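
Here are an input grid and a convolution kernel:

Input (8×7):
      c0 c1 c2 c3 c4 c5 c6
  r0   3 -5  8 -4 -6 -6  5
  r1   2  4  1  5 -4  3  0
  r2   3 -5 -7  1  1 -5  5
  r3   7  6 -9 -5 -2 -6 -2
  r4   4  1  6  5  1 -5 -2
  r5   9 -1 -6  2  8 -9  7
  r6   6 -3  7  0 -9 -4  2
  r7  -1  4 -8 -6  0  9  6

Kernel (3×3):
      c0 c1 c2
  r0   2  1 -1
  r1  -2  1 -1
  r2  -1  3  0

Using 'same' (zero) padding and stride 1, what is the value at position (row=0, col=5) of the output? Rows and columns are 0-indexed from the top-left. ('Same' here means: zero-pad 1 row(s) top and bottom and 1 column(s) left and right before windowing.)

14

The receptive field on the zero-padded input at this output position is [0 0 0 / -6 -6 5 / -4 3 0]. Elementwise product with the kernel and sum: 0·2 + 0·1 + 0·-1 + -6·-2 + -6·1 + 5·-1 + -4·-1 + 3·3.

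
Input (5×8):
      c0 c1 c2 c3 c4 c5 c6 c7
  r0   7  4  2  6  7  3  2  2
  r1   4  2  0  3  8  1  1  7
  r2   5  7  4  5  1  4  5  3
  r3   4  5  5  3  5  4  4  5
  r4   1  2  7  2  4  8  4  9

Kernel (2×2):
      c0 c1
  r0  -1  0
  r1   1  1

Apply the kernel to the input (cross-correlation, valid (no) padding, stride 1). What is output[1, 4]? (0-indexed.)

-3

The receptive field on the input at this output position is [8 1 / 1 4]. Elementwise product with the kernel and sum: 8·-1 + 1·1 + 4·1.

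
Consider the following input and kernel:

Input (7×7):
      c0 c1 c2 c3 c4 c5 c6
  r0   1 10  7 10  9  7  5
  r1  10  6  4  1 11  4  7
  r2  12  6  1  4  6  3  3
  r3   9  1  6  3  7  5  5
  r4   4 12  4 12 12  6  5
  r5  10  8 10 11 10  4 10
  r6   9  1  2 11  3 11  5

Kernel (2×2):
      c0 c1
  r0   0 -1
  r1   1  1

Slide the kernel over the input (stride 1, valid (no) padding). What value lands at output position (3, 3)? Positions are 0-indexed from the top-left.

The receptive field on the input at this output position is [3 7 / 12 12]. Elementwise product with the kernel and sum: 7·-1 + 12·1 + 12·1.

17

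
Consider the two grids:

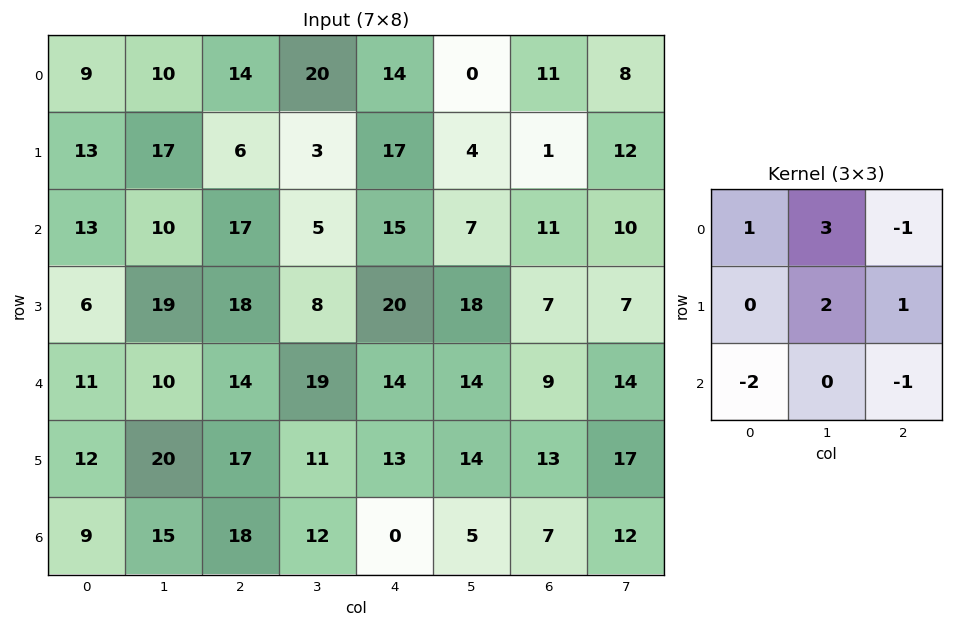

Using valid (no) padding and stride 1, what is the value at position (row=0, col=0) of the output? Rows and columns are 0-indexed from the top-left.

The receptive field on the input at this output position is [9 10 14 / 13 17 6 / 13 10 17]. Elementwise product with the kernel and sum: 9·1 + 10·3 + 14·-1 + 17·2 + 6·1 + 13·-2 + 17·-1.

22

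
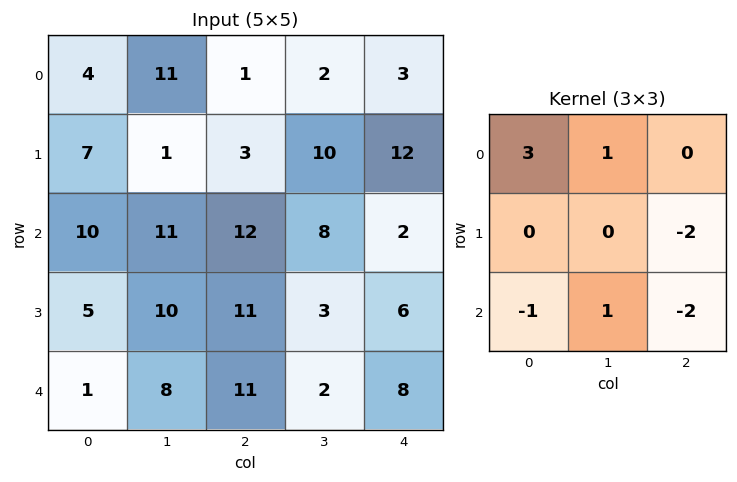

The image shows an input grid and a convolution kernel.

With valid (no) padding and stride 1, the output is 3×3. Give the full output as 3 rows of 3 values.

-6 -1 -27
-19 -15 -5
4 38 7

Output[0,0]: The receptive field on the input at this output position is [4 11 1 / 7 1 3 / 10 11 12]. Elementwise product with the kernel and sum: 4·3 + 11·1 + 3·-2 + 10·-1 + 11·1 + 12·-2.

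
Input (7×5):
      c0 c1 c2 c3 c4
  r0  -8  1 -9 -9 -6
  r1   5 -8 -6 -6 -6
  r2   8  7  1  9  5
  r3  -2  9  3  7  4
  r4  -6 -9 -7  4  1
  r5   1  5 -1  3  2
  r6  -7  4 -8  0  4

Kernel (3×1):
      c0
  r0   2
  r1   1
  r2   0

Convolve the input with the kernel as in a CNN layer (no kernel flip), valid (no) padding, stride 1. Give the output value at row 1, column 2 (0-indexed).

-11

The receptive field on the input at this output position is [-6 / 1 / 3]. Elementwise product with the kernel and sum: -6·2 + 1·1.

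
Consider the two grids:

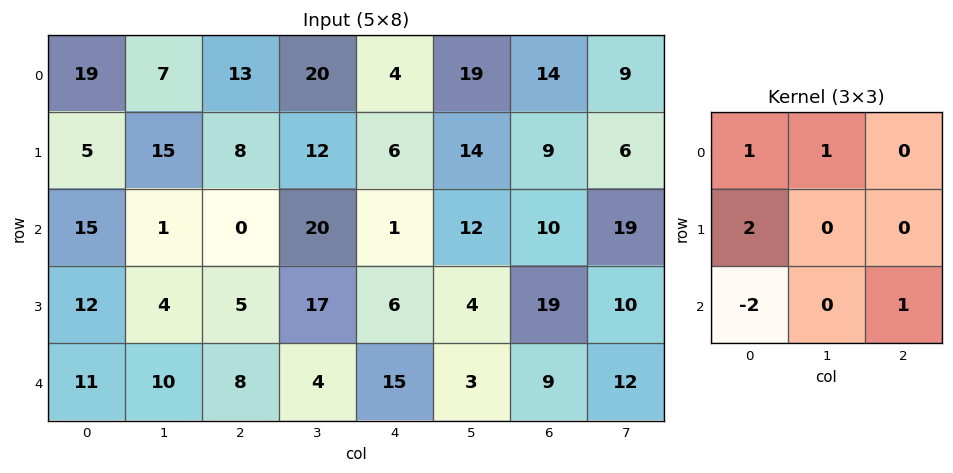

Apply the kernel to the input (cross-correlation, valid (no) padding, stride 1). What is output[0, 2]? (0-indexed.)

50

The receptive field on the input at this output position is [13 20 4 / 8 12 6 / 0 20 1]. Elementwise product with the kernel and sum: 13·1 + 20·1 + 8·2 + 0·-2 + 1·1.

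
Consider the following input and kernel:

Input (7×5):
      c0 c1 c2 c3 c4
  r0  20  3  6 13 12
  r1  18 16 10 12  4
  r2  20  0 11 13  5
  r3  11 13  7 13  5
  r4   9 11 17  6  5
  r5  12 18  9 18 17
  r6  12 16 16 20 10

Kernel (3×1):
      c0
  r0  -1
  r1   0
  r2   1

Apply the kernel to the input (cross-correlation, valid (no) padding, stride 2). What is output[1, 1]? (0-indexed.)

6

The receptive field on the input at this output position is [11 / 7 / 17]. Elementwise product with the kernel and sum: 11·-1 + 17·1.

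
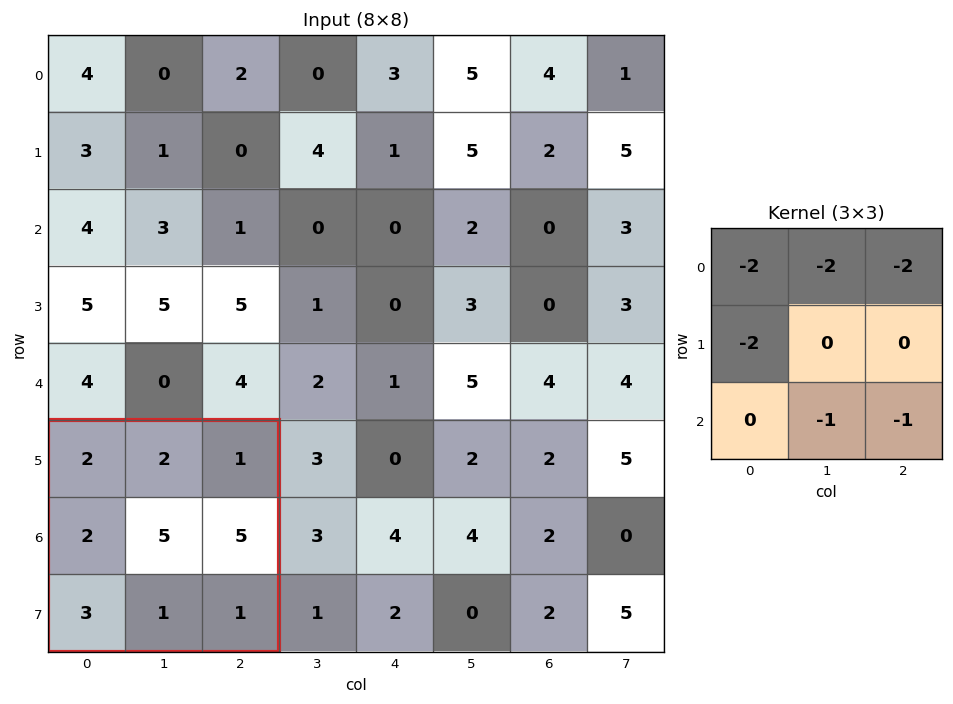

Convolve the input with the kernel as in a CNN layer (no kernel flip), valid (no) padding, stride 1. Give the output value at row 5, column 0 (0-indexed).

-16

The receptive field on the input at this output position is [2 2 1 / 2 5 5 / 3 1 1]. Elementwise product with the kernel and sum: 2·-2 + 2·-2 + 1·-2 + 2·-2 + 1·-1 + 1·-1.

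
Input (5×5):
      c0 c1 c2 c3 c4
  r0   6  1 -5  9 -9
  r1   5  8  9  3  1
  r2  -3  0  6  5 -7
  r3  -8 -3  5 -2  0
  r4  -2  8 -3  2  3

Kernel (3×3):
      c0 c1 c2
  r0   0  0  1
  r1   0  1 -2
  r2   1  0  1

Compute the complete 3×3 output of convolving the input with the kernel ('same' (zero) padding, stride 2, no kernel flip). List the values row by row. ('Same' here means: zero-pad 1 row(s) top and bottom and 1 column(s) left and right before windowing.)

12 -12 -6
2 -6 -9
-21 -9 3

Output[0,0]: The receptive field on the zero-padded input at this output position is [0 0 0 / 0 6 1 / 0 5 8]. Elementwise product with the kernel and sum: 0·1 + 6·1 + 1·-2 + 0·1 + 8·1.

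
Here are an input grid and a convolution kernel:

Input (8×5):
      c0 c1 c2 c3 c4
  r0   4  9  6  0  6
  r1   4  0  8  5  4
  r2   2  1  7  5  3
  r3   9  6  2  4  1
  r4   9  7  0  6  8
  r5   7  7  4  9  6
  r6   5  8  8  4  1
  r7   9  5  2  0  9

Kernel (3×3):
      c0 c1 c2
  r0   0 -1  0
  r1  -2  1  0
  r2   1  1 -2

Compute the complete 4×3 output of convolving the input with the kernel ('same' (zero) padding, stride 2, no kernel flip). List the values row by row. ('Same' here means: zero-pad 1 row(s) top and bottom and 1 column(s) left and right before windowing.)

8 -14 15
-5 -3 -6
-7 -23 10
-3 -5 -4

Output[0,0]: The receptive field on the zero-padded input at this output position is [0 0 0 / 0 4 9 / 0 4 0]. Elementwise product with the kernel and sum: 0·-1 + 0·-2 + 4·1 + 0·1 + 4·1 + 0·-2.
Output[0,1]: The receptive field on the zero-padded input at this output position is [0 0 0 / 9 6 0 / 0 8 5]. Elementwise product with the kernel and sum: 0·-1 + 9·-2 + 6·1 + 0·1 + 8·1 + 5·-2.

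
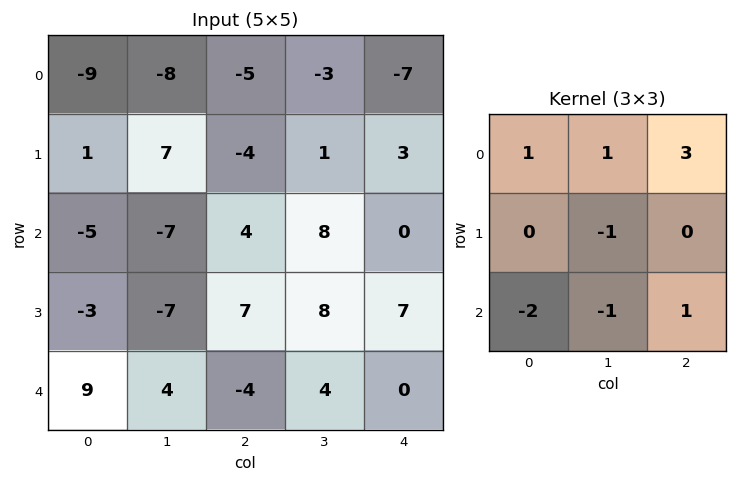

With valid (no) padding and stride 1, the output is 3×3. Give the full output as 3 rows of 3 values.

Output[0,0]: The receptive field on the input at this output position is [-9 -8 -5 / 1 7 -4 / -5 -7 4]. Elementwise product with the kernel and sum: -9·1 + -8·1 + -5·3 + 7·-1 + -5·-2 + -7·-1 + 4·1.
Output[0,1]: The receptive field on the input at this output position is [-8 -5 -3 / 7 -4 1 / -7 4 8]. Elementwise product with the kernel and sum: -8·1 + -5·1 + -3·3 + -4·-1 + -7·-2 + 4·-1 + 8·1.

-18 0 -46
23 17 -17
-19 14 8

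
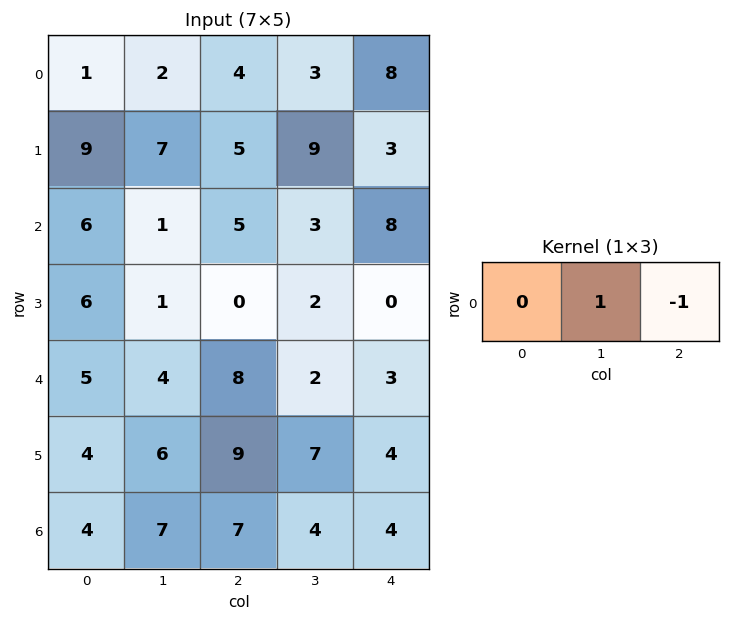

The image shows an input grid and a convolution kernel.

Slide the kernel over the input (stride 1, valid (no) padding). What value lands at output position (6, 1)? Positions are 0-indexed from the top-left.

The receptive field on the input at this output position is [7 7 4]. Elementwise product with the kernel and sum: 7·1 + 4·-1.

3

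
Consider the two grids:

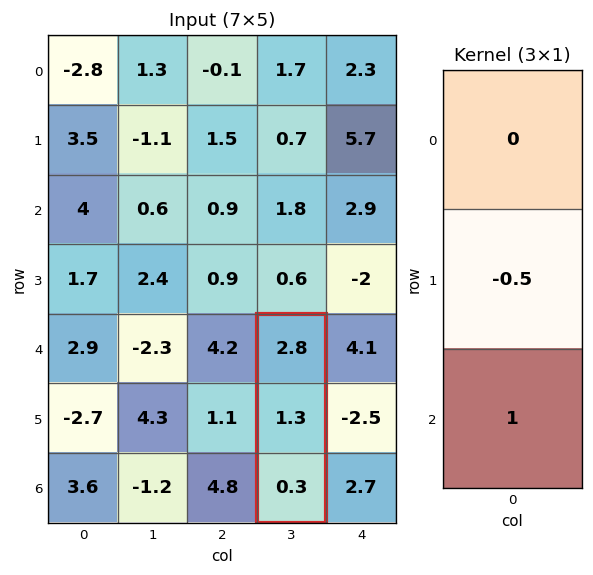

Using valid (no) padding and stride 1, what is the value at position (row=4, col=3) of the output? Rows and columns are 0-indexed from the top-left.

The receptive field on the input at this output position is [2.8 / 1.3 / 0.3]. Elementwise product with the kernel and sum: 1.3·-0.5 + 0.3·1.

-0.35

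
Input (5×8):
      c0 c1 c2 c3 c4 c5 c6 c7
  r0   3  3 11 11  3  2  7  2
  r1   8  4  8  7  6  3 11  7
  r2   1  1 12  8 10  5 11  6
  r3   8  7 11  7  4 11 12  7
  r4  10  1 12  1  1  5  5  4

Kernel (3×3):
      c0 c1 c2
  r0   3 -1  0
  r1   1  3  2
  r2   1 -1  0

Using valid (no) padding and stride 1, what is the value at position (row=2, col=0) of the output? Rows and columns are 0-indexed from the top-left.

62

The receptive field on the input at this output position is [1 1 12 / 8 7 11 / 10 1 12]. Elementwise product with the kernel and sum: 1·3 + 1·-1 + 8·1 + 7·3 + 11·2 + 10·1 + 1·-1.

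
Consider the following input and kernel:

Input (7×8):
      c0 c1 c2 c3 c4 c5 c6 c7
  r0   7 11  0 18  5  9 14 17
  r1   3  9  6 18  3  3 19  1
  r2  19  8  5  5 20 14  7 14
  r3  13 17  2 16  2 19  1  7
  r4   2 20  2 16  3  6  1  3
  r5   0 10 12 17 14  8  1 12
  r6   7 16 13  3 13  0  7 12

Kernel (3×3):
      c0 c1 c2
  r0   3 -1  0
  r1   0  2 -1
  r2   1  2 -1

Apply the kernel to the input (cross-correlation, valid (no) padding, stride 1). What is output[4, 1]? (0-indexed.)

The receptive field on the input at this output position is [20 2 16 / 10 12 17 / 16 13 3]. Elementwise product with the kernel and sum: 20·3 + 2·-1 + 12·2 + 17·-1 + 16·1 + 13·2 + 3·-1.

104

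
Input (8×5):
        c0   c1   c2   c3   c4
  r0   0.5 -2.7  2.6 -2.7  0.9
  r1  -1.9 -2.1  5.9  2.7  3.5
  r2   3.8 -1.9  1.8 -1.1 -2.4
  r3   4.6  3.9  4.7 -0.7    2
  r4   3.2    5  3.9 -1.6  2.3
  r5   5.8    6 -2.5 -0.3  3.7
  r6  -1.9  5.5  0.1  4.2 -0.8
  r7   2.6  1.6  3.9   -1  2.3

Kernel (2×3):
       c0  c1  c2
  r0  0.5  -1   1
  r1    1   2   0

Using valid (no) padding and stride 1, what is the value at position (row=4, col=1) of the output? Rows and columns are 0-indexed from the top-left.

The receptive field on the input at this output position is [5 3.9 -1.6 / 6 -2.5 -0.3]. Elementwise product with the kernel and sum: 5·0.5 + 3.9·-1 + -1.6·1 + 6·1 + -2.5·2.

-2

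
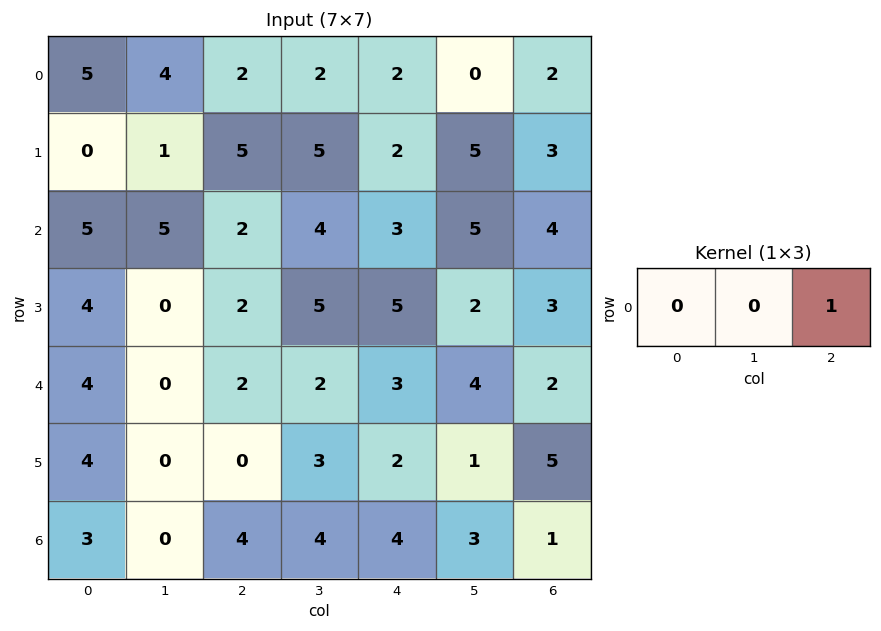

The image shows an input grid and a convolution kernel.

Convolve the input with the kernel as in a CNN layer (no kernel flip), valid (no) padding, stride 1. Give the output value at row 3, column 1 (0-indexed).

5

The receptive field on the input at this output position is [0 2 5]. Elementwise product with the kernel and sum: 5·1.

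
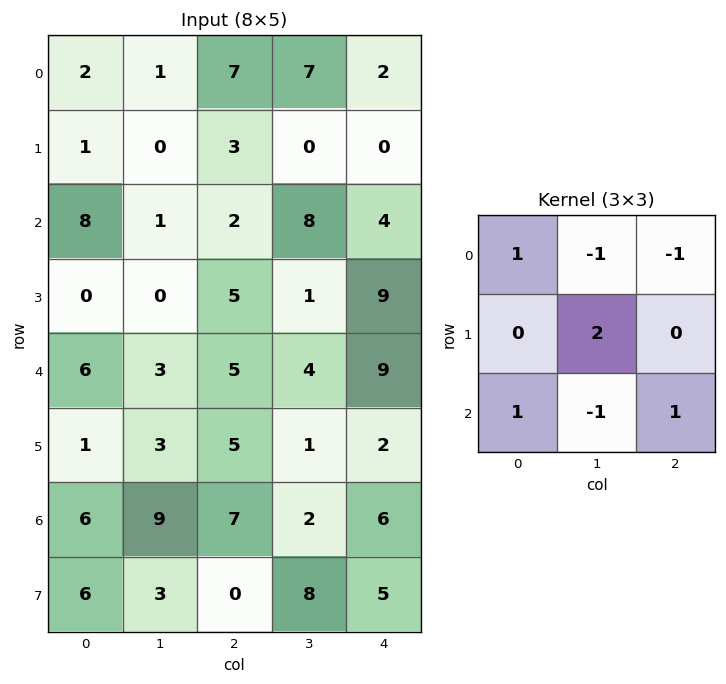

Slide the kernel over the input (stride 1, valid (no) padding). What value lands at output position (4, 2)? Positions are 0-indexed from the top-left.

5

The receptive field on the input at this output position is [5 4 9 / 5 1 2 / 7 2 6]. Elementwise product with the kernel and sum: 5·1 + 4·-1 + 9·-1 + 1·2 + 7·1 + 2·-1 + 6·1.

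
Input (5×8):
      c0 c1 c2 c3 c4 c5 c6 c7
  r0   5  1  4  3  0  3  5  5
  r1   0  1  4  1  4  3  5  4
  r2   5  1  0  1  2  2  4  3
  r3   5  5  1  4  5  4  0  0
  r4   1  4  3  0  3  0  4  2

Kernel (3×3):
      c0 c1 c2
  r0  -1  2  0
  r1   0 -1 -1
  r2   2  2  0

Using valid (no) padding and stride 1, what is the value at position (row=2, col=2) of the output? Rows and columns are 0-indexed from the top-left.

The receptive field on the input at this output position is [0 1 2 / 1 4 5 / 3 0 3]. Elementwise product with the kernel and sum: 0·-1 + 1·2 + 4·-1 + 5·-1 + 3·2 + 0·2.

-1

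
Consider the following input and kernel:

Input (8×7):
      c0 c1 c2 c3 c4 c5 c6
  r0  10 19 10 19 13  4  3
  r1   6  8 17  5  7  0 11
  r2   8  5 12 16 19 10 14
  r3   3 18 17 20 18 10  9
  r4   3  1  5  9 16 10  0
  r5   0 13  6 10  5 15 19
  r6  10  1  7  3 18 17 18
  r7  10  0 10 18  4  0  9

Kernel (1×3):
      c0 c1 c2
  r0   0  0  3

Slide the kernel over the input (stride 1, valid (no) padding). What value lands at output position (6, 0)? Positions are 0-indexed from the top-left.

The receptive field on the input at this output position is [10 1 7]. Elementwise product with the kernel and sum: 7·3.

21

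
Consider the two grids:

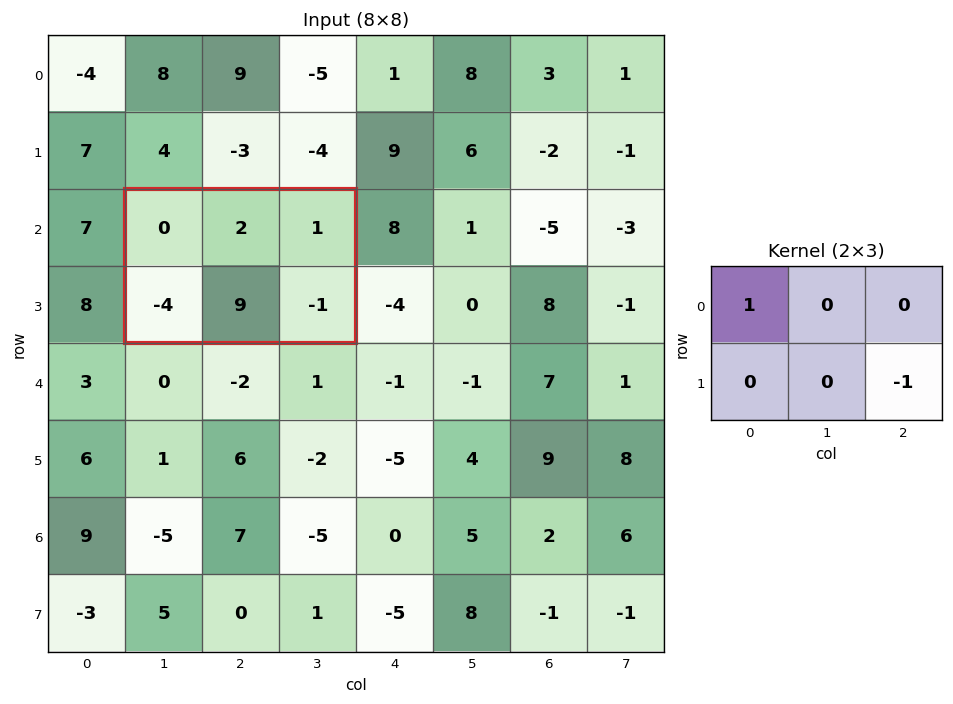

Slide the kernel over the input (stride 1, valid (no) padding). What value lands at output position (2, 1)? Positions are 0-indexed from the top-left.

1

The receptive field on the input at this output position is [0 2 1 / -4 9 -1]. Elementwise product with the kernel and sum: 0·1 + -1·-1.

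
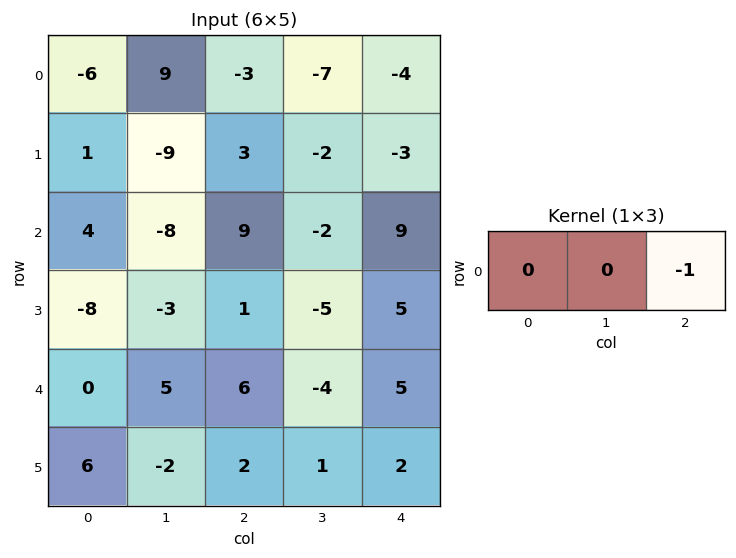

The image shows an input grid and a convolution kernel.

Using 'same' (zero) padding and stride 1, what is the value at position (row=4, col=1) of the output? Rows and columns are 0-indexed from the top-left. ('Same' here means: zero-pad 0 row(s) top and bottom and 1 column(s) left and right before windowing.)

-6

The receptive field on the zero-padded input at this output position is [0 5 6]. Elementwise product with the kernel and sum: 6·-1.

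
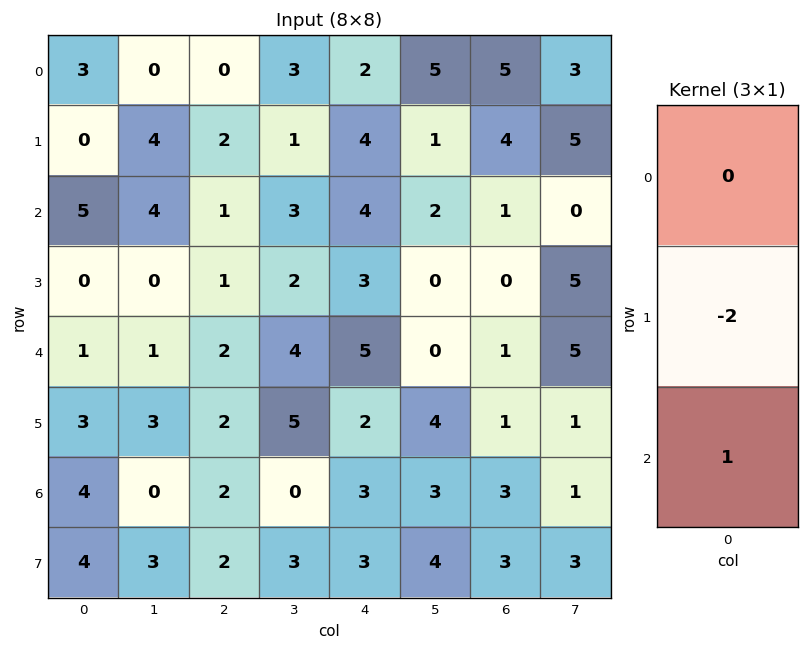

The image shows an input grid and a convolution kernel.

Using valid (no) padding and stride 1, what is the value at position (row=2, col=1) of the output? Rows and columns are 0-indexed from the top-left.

The receptive field on the input at this output position is [4 / 0 / 1]. Elementwise product with the kernel and sum: 0·-2 + 1·1.

1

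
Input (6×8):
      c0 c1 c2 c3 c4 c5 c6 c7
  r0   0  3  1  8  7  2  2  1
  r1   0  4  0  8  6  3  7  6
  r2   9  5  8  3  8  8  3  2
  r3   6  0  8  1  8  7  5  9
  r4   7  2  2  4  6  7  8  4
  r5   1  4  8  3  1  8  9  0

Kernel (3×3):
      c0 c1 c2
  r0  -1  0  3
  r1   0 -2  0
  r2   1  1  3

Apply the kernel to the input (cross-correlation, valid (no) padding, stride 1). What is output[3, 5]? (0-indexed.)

21

The receptive field on the input at this output position is [7 5 9 / 7 8 4 / 8 9 0]. Elementwise product with the kernel and sum: 7·-1 + 9·3 + 8·-2 + 8·1 + 9·1 + 0·3.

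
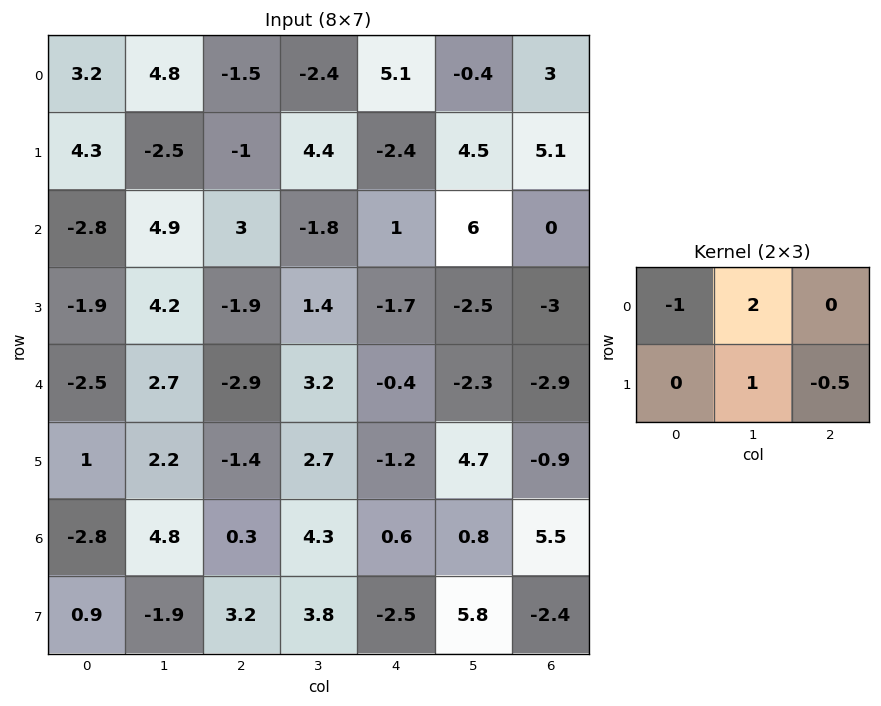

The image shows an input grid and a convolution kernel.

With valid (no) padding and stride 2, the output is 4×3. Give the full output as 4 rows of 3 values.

4.4 2.3 -3.95
17.75 -4.35 10
10.8 12.6 0.95
8.9 13.35 8

Output[0,0]: The receptive field on the input at this output position is [3.2 4.8 -1.5 / 4.3 -2.5 -1]. Elementwise product with the kernel and sum: 3.2·-1 + 4.8·2 + -2.5·1 + -1·-0.5.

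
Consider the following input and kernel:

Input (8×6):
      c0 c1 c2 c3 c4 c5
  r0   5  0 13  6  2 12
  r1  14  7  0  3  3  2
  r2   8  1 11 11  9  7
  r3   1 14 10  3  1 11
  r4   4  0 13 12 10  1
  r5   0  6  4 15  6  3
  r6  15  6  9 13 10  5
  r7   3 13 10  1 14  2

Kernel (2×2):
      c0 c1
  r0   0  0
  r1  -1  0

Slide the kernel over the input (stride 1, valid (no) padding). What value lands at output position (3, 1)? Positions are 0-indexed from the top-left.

The receptive field on the input at this output position is [14 10 / 0 13]. Elementwise product with the kernel and sum: 0·-1.

0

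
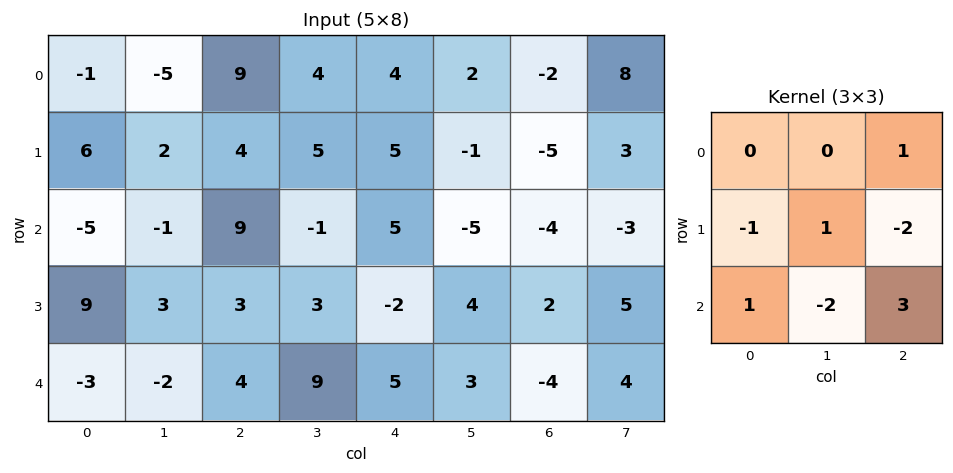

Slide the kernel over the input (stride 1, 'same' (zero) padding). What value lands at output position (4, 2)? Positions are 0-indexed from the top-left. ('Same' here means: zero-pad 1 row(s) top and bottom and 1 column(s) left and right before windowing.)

The receptive field on the zero-padded input at this output position is [3 3 3 / -2 4 9 / 0 0 0]. Elementwise product with the kernel and sum: 3·1 + -2·-1 + 4·1 + 9·-2 + 0·1 + 0·-2 + 0·3.

-9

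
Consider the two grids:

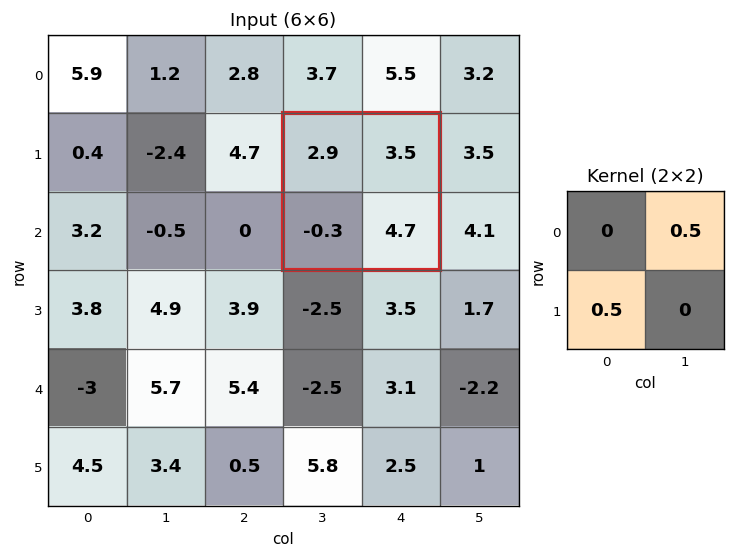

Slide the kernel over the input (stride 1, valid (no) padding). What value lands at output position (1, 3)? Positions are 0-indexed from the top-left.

The receptive field on the input at this output position is [2.9 3.5 / -0.3 4.7]. Elementwise product with the kernel and sum: 3.5·0.5 + -0.3·0.5.

1.6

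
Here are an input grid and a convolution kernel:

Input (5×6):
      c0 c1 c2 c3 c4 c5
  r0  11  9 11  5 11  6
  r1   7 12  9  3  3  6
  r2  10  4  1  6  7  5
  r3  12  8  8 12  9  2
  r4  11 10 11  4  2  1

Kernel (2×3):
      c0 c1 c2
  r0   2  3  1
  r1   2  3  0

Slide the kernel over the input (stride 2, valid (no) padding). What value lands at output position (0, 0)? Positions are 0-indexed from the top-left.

The receptive field on the input at this output position is [11 9 11 / 7 12 9]. Elementwise product with the kernel and sum: 11·2 + 9·3 + 11·1 + 7·2 + 12·3.

110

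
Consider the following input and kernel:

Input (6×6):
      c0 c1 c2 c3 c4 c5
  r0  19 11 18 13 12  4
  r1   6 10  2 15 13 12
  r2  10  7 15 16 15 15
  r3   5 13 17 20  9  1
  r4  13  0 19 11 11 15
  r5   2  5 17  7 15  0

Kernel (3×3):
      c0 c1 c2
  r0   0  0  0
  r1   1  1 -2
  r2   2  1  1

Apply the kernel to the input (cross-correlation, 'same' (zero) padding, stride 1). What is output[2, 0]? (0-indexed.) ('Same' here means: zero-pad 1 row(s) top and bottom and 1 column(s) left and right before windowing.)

The receptive field on the zero-padded input at this output position is [0 6 10 / 0 10 7 / 0 5 13]. Elementwise product with the kernel and sum: 0·1 + 10·1 + 7·-2 + 0·2 + 5·1 + 13·1.

14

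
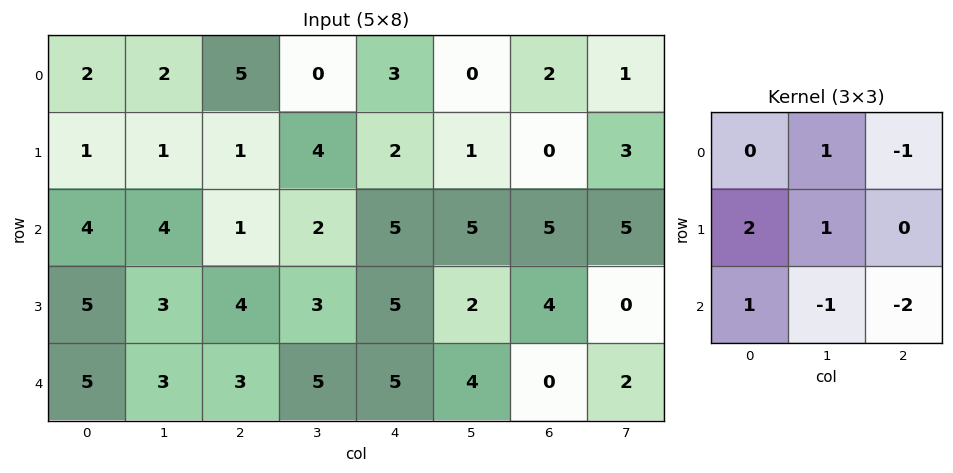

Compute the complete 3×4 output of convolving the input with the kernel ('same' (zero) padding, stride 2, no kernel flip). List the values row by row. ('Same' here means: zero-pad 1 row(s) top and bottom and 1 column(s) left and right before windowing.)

-1 1 3 -3
-7 -1 4 10
7 10 18 12

Output[0,0]: The receptive field on the zero-padded input at this output position is [0 0 0 / 0 2 2 / 0 1 1]. Elementwise product with the kernel and sum: 0·1 + 0·-1 + 0·2 + 2·1 + 0·1 + 1·-1 + 1·-2.
Output[0,1]: The receptive field on the zero-padded input at this output position is [0 0 0 / 2 5 0 / 1 1 4]. Elementwise product with the kernel and sum: 0·1 + 0·-1 + 2·2 + 5·1 + 1·1 + 1·-1 + 4·-2.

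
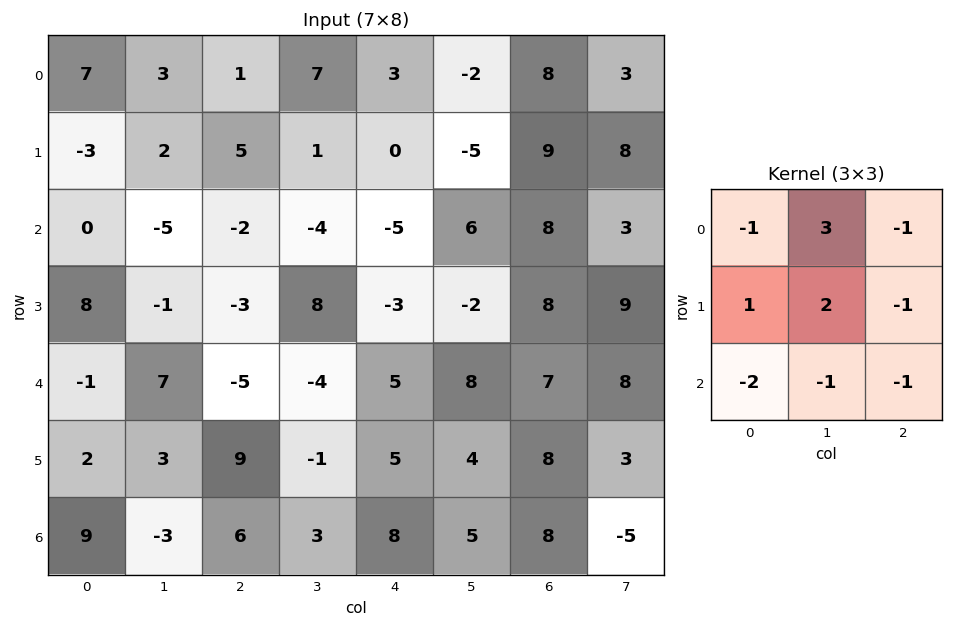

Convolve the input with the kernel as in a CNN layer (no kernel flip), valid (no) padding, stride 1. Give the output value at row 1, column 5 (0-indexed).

30

The receptive field on the input at this output position is [-5 9 8 / 6 8 3 / -2 8 9]. Elementwise product with the kernel and sum: -5·-1 + 9·3 + 8·-1 + 6·1 + 8·2 + 3·-1 + -2·-2 + 8·-1 + 9·-1.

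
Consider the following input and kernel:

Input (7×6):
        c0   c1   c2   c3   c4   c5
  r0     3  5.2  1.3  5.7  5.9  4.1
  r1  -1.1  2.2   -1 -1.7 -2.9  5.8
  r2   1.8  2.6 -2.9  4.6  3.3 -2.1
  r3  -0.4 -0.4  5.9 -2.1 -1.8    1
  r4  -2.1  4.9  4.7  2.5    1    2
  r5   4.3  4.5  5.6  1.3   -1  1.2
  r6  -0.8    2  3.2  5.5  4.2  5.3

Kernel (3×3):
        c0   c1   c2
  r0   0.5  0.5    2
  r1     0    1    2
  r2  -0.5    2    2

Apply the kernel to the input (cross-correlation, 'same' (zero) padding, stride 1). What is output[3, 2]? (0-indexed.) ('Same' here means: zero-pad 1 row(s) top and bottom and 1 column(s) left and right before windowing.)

The receptive field on the zero-padded input at this output position is [2.6 -2.9 4.6 / -0.4 5.9 -2.1 / 4.9 4.7 2.5]. Elementwise product with the kernel and sum: 2.6·0.5 + -2.9·0.5 + 4.6·2 + 5.9·1 + -2.1·2 + 4.9·-0.5 + 4.7·2 + 2.5·2.

22.7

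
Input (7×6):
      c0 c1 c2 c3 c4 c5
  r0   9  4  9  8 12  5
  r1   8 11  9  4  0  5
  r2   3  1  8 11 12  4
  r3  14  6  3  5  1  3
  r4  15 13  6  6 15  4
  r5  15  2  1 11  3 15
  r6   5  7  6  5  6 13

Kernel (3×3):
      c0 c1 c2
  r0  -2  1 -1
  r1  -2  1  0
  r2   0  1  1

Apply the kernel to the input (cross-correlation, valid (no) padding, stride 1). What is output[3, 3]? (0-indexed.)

The receptive field on the input at this output position is [5 1 3 / 6 15 4 / 11 3 15]. Elementwise product with the kernel and sum: 5·-2 + 1·1 + 3·-1 + 6·-2 + 15·1 + 3·1 + 15·1.

9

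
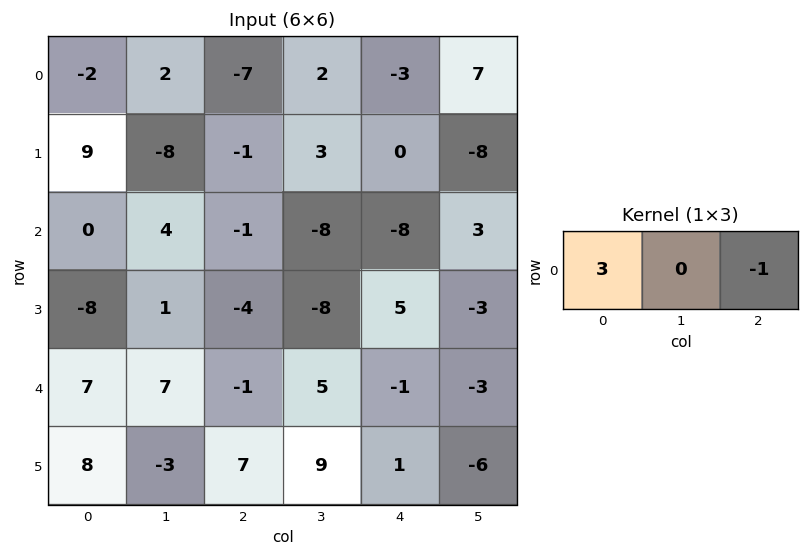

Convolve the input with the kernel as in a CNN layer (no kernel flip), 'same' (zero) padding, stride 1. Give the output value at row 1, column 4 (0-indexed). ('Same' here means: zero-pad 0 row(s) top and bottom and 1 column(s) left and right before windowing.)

17

The receptive field on the zero-padded input at this output position is [3 0 -8]. Elementwise product with the kernel and sum: 3·3 + -8·-1.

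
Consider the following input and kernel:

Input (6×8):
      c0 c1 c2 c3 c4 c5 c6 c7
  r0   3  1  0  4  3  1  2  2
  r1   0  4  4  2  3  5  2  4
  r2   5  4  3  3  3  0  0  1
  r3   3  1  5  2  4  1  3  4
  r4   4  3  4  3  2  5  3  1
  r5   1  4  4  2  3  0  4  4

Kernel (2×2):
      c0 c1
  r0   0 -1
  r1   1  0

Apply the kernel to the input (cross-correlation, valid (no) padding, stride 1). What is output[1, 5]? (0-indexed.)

The receptive field on the input at this output position is [5 2 / 0 0]. Elementwise product with the kernel and sum: 2·-1 + 0·1.

-2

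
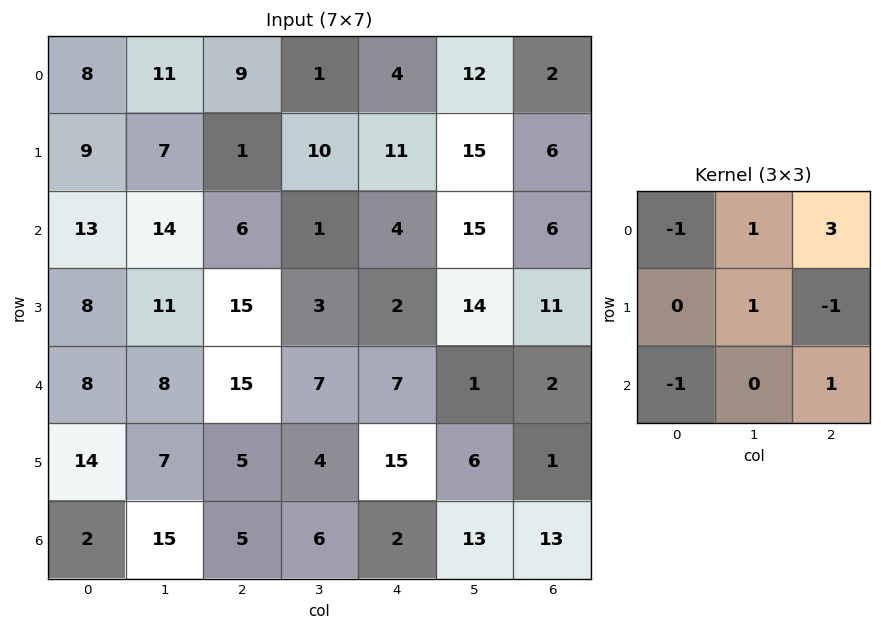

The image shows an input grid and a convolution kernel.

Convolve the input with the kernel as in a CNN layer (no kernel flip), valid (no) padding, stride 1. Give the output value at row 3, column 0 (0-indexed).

The receptive field on the input at this output position is [8 11 15 / 8 8 15 / 14 7 5]. Elementwise product with the kernel and sum: 8·-1 + 11·1 + 15·3 + 8·1 + 15·-1 + 14·-1 + 5·1.

32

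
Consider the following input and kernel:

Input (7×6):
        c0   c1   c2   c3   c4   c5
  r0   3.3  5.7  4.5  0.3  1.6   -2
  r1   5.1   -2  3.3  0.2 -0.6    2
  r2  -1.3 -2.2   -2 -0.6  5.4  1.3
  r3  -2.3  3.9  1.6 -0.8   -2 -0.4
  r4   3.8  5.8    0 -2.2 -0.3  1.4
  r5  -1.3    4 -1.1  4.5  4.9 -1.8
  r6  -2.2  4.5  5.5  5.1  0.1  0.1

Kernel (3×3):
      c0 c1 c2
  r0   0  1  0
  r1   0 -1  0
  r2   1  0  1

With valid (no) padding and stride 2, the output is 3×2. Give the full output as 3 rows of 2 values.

Output[0,0]: The receptive field on the input at this output position is [3.3 5.7 4.5 / 5.1 -2 3.3 / -1.3 -2.2 -2]. Elementwise product with the kernel and sum: 5.7·1 + -2·-1 + -1.3·1 + -2·1.

4.4 3.5
-2.3 -0.1
5.1 -1.1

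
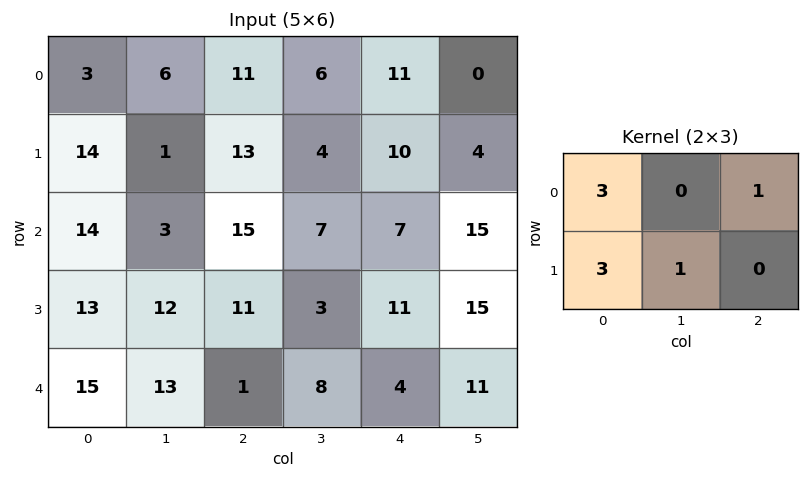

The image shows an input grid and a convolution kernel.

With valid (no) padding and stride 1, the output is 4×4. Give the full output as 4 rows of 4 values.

63 40 87 40
100 31 101 44
108 63 88 56
108 79 55 52

Output[0,0]: The receptive field on the input at this output position is [3 6 11 / 14 1 13]. Elementwise product with the kernel and sum: 3·3 + 11·1 + 14·3 + 1·1.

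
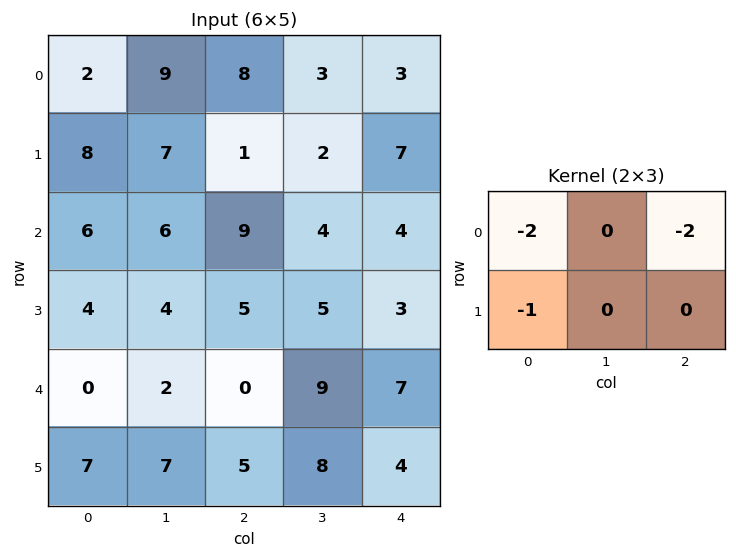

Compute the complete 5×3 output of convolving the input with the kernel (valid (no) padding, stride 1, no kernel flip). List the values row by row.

-28 -31 -23
-24 -24 -25
-34 -24 -31
-18 -20 -16
-7 -29 -19

Output[0,0]: The receptive field on the input at this output position is [2 9 8 / 8 7 1]. Elementwise product with the kernel and sum: 2·-2 + 8·-2 + 8·-1.
Output[0,1]: The receptive field on the input at this output position is [9 8 3 / 7 1 2]. Elementwise product with the kernel and sum: 9·-2 + 3·-2 + 7·-1.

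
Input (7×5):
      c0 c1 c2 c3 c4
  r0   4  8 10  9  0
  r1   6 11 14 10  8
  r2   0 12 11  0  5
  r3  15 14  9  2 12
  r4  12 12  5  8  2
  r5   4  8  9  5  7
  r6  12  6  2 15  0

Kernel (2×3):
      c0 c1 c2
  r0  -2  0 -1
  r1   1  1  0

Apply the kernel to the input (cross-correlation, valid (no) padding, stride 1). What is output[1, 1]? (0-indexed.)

The receptive field on the input at this output position is [11 14 10 / 12 11 0]. Elementwise product with the kernel and sum: 11·-2 + 10·-1 + 12·1 + 11·1.

-9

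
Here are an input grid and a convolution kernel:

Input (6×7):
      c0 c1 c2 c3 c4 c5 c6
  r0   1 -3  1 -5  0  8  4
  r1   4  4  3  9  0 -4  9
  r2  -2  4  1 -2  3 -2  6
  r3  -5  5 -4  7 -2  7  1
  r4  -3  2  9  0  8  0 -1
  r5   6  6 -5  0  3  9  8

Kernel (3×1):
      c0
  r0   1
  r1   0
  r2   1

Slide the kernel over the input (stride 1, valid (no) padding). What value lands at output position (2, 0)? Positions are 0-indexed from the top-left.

The receptive field on the input at this output position is [-2 / -5 / -3]. Elementwise product with the kernel and sum: -2·1 + -3·1.

-5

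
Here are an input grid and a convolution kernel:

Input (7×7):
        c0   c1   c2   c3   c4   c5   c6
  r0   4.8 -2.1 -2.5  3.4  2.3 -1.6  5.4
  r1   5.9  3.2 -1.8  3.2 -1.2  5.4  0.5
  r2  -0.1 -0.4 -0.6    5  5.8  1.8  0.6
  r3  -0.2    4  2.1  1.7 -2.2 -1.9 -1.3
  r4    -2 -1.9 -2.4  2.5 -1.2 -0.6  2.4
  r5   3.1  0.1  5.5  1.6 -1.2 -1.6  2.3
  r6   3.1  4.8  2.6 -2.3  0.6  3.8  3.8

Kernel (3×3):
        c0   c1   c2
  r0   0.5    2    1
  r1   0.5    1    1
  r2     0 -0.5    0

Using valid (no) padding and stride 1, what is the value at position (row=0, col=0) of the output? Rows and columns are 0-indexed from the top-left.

The receptive field on the input at this output position is [4.8 -2.1 -2.5 / 5.9 3.2 -1.8 / -0.1 -0.4 -0.6]. Elementwise product with the kernel and sum: 4.8·0.5 + -2.1·2 + -2.5·1 + 5.9·0.5 + 3.2·1 + -1.8·1 + -0.4·-0.5.

0.25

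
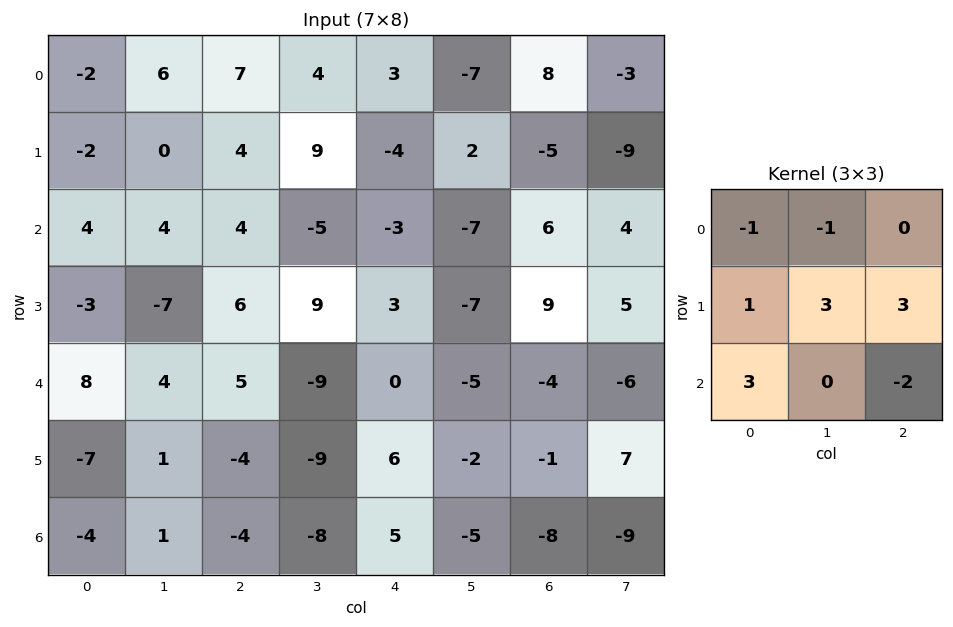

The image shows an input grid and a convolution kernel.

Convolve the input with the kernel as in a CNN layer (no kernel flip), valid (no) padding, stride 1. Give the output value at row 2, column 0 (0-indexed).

The receptive field on the input at this output position is [4 4 4 / -3 -7 6 / 8 4 5]. Elementwise product with the kernel and sum: 4·-1 + 4·-1 + -3·1 + -7·3 + 6·3 + 8·3 + 5·-2.

0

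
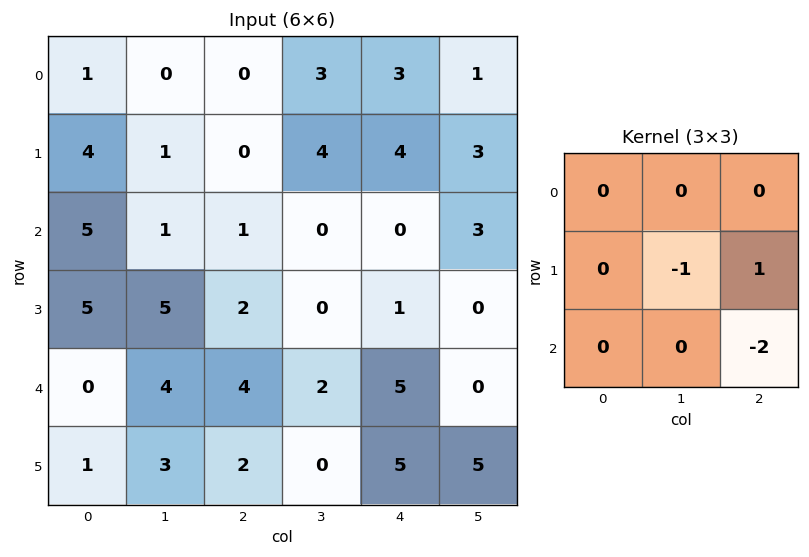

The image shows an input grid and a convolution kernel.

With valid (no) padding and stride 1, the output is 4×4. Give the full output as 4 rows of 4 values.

Output[0,0]: The receptive field on the input at this output position is [1 0 0 / 4 1 0 / 5 1 1]. Elementwise product with the kernel and sum: 1·-1 + 0·1 + 1·-2.

-3 4 0 -7
-4 -1 -2 3
-11 -6 -9 -1
-4 -2 -7 -15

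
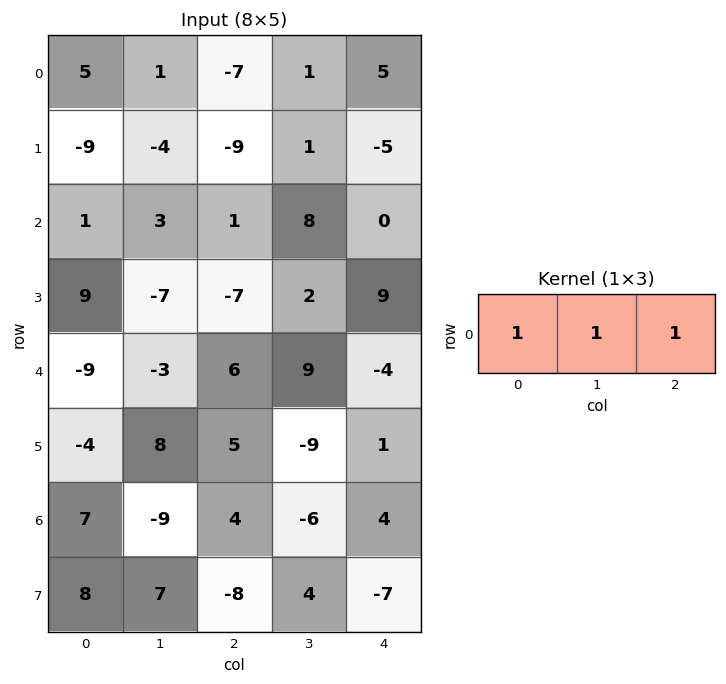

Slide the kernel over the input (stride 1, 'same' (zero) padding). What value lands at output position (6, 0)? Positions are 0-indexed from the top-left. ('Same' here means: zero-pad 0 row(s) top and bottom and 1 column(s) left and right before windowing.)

The receptive field on the zero-padded input at this output position is [0 7 -9]. Elementwise product with the kernel and sum: 0·1 + 7·1 + -9·1.

-2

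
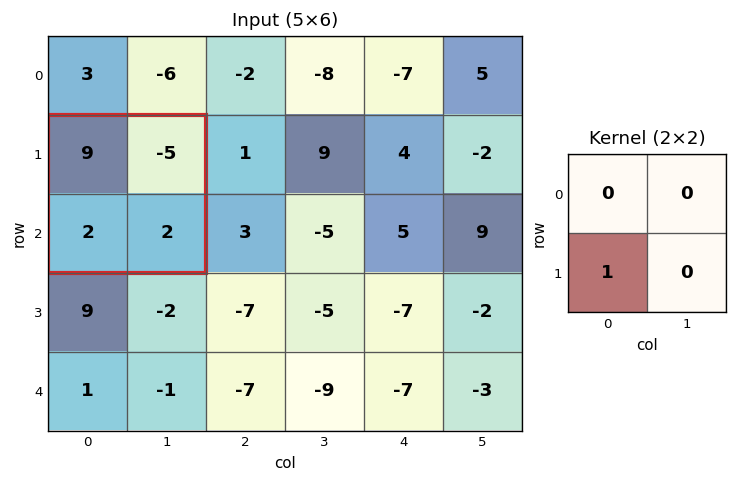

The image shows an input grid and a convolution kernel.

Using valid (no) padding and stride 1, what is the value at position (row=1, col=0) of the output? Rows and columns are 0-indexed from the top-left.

The receptive field on the input at this output position is [9 -5 / 2 2]. Elementwise product with the kernel and sum: 2·1.

2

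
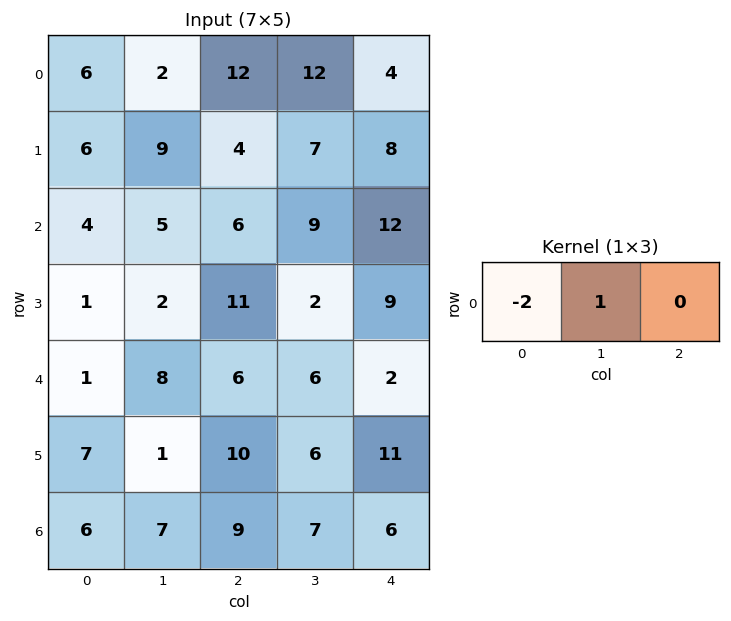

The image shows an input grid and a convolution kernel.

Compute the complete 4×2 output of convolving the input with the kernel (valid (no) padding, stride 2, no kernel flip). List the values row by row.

-10 -12
-3 -3
6 -6
-5 -11

Output[0,0]: The receptive field on the input at this output position is [6 2 12]. Elementwise product with the kernel and sum: 6·-2 + 2·1.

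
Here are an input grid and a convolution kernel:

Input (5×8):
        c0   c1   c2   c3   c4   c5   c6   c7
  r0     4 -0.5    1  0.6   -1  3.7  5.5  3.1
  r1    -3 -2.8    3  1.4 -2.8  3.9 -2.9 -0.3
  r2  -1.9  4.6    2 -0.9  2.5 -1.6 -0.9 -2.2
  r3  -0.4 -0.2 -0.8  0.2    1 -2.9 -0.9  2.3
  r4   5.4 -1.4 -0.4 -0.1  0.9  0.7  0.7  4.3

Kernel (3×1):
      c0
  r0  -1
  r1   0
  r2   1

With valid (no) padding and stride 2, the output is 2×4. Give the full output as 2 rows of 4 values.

-5.9 1 3.5 -6.4
7.3 -2.4 -1.6 1.6

Output[0,0]: The receptive field on the input at this output position is [4 / -3 / -1.9]. Elementwise product with the kernel and sum: 4·-1 + -1.9·1.
Output[0,1]: The receptive field on the input at this output position is [1 / 3 / 2]. Elementwise product with the kernel and sum: 1·-1 + 2·1.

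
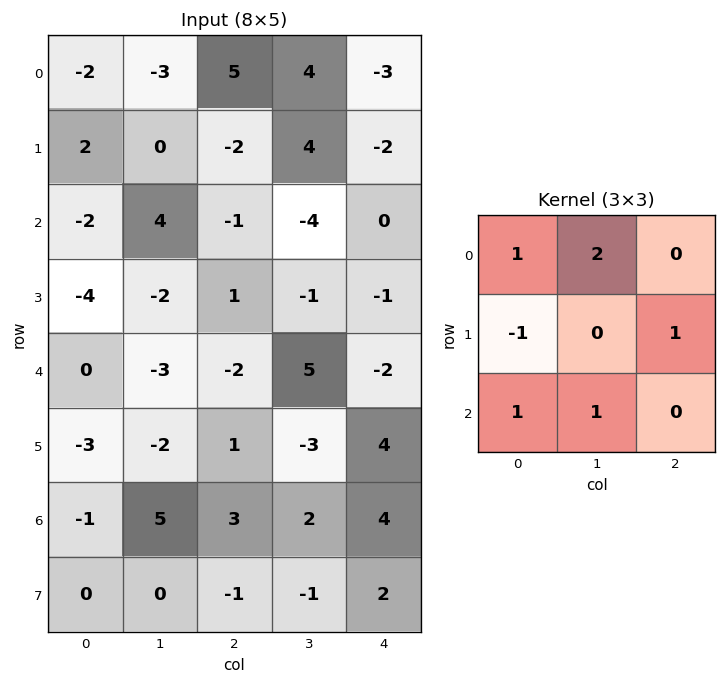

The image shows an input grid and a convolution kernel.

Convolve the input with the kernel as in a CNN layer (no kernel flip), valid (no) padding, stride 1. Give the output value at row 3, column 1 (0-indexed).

The receptive field on the input at this output position is [-2 1 -1 / -3 -2 5 / -2 1 -3]. Elementwise product with the kernel and sum: -2·1 + 1·2 + -3·-1 + 5·1 + -2·1 + 1·1.

7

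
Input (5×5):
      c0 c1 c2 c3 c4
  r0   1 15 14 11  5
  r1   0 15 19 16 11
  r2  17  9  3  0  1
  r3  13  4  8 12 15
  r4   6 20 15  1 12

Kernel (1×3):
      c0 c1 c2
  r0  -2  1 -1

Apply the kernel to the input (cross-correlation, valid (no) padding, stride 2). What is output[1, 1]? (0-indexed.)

-7

The receptive field on the input at this output position is [3 0 1]. Elementwise product with the kernel and sum: 3·-2 + 0·1 + 1·-1.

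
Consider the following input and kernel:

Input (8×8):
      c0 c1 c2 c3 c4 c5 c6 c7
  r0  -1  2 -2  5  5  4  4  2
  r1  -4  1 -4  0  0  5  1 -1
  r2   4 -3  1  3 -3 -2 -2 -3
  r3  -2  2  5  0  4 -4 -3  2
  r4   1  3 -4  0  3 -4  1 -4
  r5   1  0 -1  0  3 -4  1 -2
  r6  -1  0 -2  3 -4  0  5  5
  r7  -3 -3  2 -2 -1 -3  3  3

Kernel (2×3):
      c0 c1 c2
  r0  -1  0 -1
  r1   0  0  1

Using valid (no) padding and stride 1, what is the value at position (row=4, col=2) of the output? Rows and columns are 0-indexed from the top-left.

The receptive field on the input at this output position is [-4 0 3 / -1 0 3]. Elementwise product with the kernel and sum: -4·-1 + 3·-1 + 3·1.

4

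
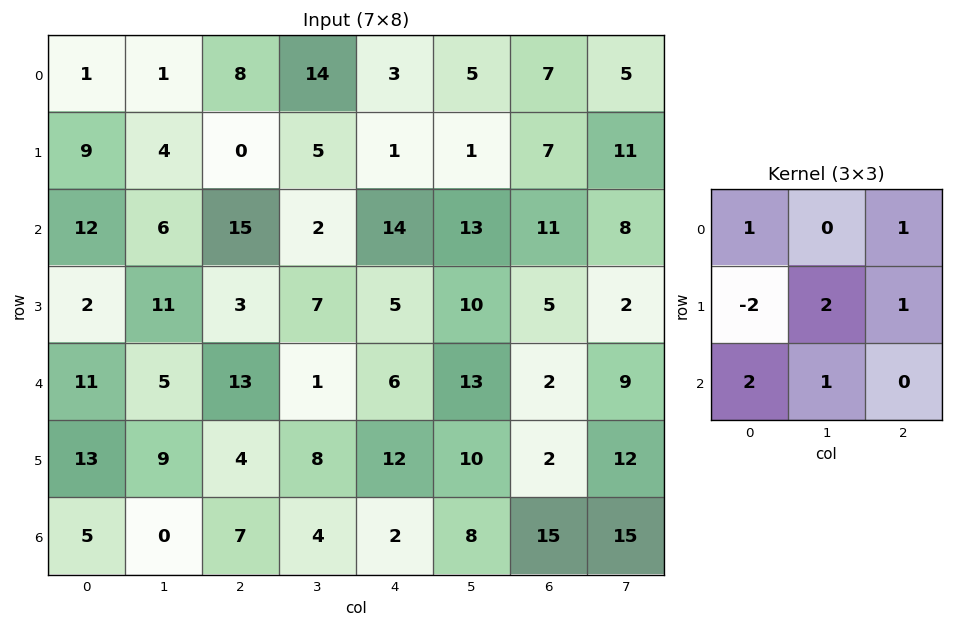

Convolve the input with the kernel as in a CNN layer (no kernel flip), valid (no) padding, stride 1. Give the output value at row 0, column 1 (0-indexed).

The receptive field on the input at this output position is [1 8 14 / 4 0 5 / 6 15 2]. Elementwise product with the kernel and sum: 1·1 + 14·1 + 4·-2 + 0·2 + 5·1 + 6·2 + 15·1.

39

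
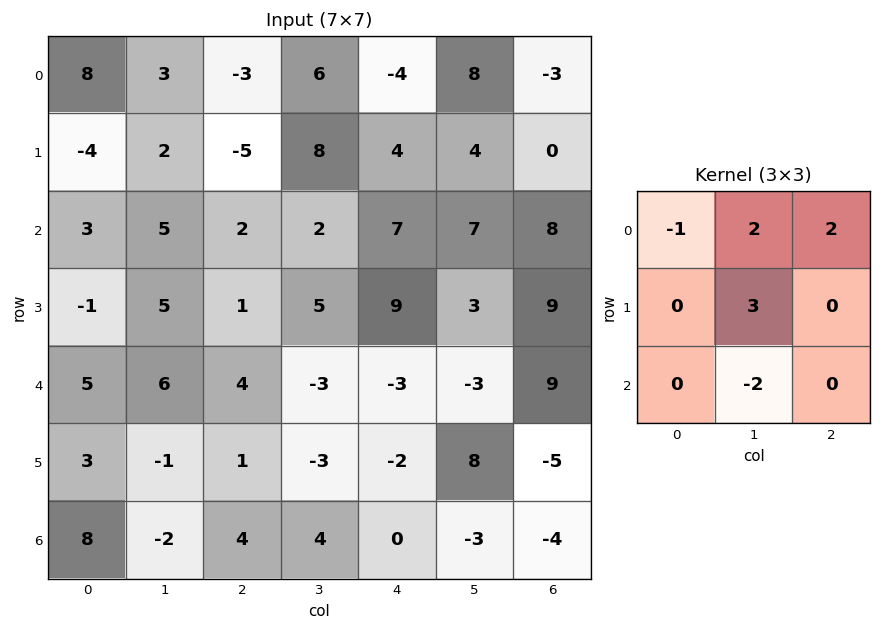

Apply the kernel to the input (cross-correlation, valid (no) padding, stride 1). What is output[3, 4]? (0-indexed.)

The receptive field on the input at this output position is [9 3 9 / -3 -3 9 / -2 8 -5]. Elementwise product with the kernel and sum: 9·-1 + 3·2 + 9·2 + -3·3 + 8·-2.

-10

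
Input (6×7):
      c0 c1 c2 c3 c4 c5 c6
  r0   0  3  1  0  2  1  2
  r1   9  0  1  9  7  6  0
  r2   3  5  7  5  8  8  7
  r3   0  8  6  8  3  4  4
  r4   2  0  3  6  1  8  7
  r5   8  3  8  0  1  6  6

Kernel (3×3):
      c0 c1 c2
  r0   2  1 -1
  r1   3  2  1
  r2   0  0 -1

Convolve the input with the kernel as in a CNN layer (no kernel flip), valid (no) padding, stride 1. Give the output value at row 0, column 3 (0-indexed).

40

The receptive field on the input at this output position is [0 2 1 / 9 7 6 / 5 8 8]. Elementwise product with the kernel and sum: 0·2 + 2·1 + 1·-1 + 9·3 + 7·2 + 6·1 + 8·-1.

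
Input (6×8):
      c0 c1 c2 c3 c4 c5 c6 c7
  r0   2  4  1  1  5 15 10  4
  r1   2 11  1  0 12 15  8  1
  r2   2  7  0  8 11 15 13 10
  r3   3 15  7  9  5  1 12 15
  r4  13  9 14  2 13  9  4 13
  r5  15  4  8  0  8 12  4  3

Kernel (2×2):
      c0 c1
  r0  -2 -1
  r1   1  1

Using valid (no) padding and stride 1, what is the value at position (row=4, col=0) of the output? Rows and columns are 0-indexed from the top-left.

The receptive field on the input at this output position is [13 9 / 15 4]. Elementwise product with the kernel and sum: 13·-2 + 9·-1 + 15·1 + 4·1.

-16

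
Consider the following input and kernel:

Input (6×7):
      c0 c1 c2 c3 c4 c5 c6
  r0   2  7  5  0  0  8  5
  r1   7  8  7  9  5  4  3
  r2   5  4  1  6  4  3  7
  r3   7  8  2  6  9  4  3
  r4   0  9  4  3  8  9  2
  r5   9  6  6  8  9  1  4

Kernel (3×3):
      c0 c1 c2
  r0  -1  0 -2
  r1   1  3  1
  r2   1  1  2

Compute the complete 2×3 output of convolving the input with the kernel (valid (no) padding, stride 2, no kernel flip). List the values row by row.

37 49 31
43 43 27

Output[0,0]: The receptive field on the input at this output position is [2 7 5 / 7 8 7 / 5 4 1]. Elementwise product with the kernel and sum: 2·-1 + 5·-2 + 7·1 + 8·3 + 7·1 + 5·1 + 4·1 + 1·2.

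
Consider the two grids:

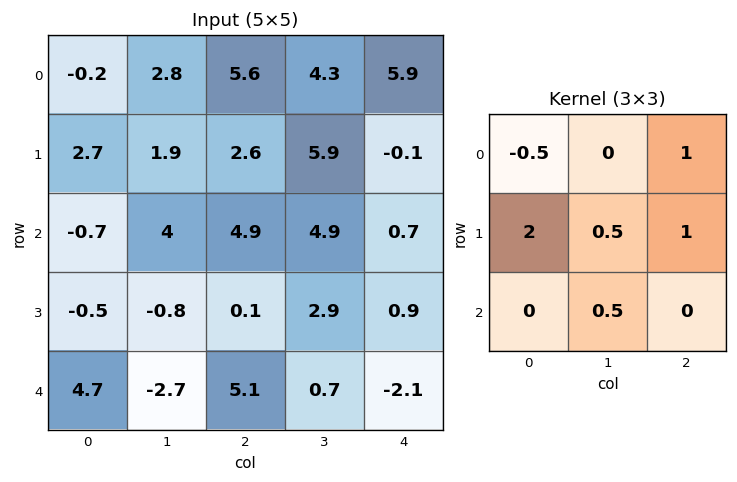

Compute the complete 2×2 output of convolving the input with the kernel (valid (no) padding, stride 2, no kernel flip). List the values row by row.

Output[0,0]: The receptive field on the input at this output position is [-0.2 2.8 5.6 / 2.7 1.9 2.6 / -0.7 4 4.9]. Elementwise product with the kernel and sum: -0.2·-0.5 + 5.6·1 + 2.7·2 + 1.9·0.5 + 2.6·1 + 4·0.5.
Output[0,1]: The receptive field on the input at this output position is [5.6 4.3 5.9 / 2.6 5.9 -0.1 / 4.9 4.9 0.7]. Elementwise product with the kernel and sum: 5.6·-0.5 + 5.9·1 + 2.6·2 + 5.9·0.5 + -0.1·1 + 4.9·0.5.

16.65 13.6
2.6 1.15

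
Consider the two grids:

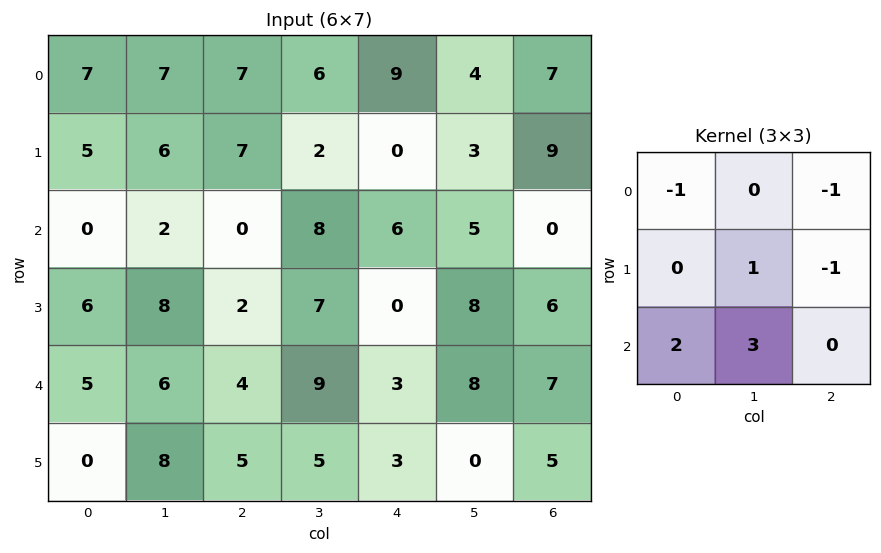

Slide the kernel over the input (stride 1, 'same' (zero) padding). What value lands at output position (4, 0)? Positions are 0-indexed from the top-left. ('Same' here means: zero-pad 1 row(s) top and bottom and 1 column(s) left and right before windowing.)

-9

The receptive field on the zero-padded input at this output position is [0 6 8 / 0 5 6 / 0 0 8]. Elementwise product with the kernel and sum: 0·-1 + 8·-1 + 5·1 + 6·-1 + 0·2 + 0·3.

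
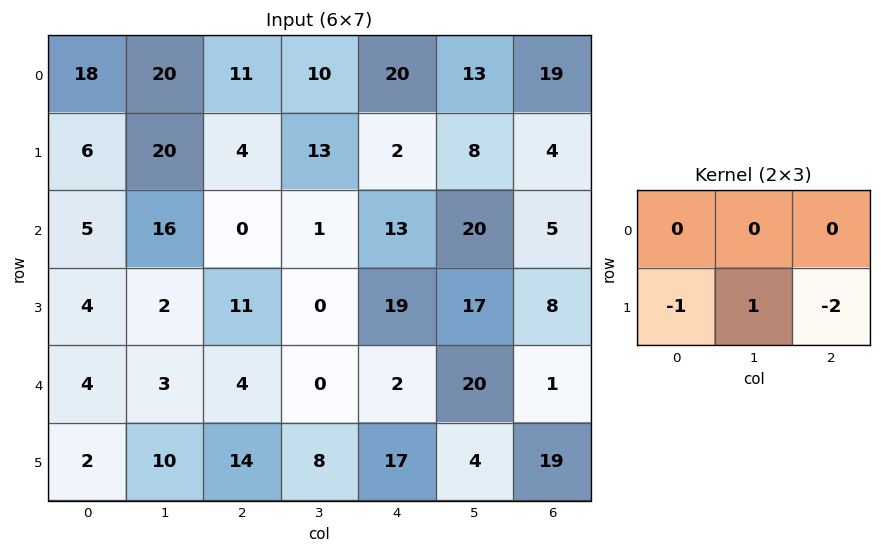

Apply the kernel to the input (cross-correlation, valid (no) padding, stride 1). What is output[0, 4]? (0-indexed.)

-2

The receptive field on the input at this output position is [20 13 19 / 2 8 4]. Elementwise product with the kernel and sum: 2·-1 + 8·1 + 4·-2.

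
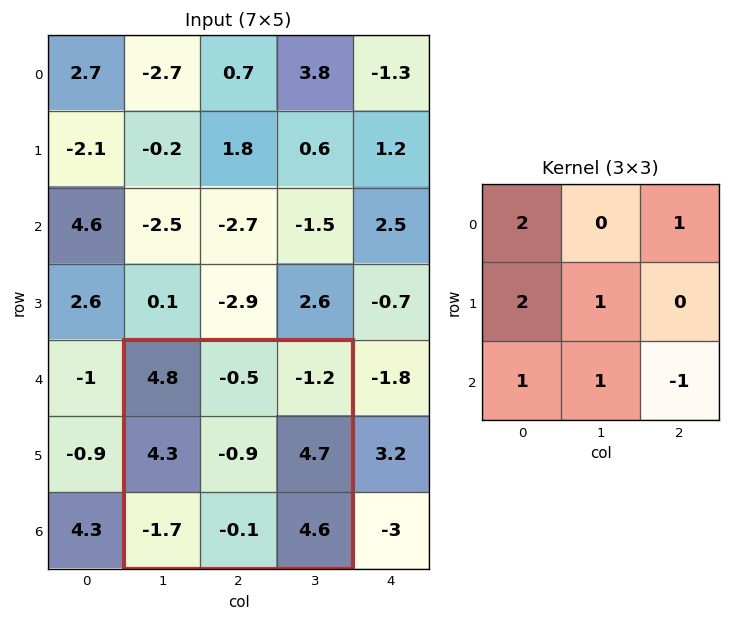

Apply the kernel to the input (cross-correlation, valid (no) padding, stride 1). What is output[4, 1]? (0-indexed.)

9.7

The receptive field on the input at this output position is [4.8 -0.5 -1.2 / 4.3 -0.9 4.7 / -1.7 -0.1 4.6]. Elementwise product with the kernel and sum: 4.8·2 + -1.2·1 + 4.3·2 + -0.9·1 + -1.7·1 + -0.1·1 + 4.6·-1.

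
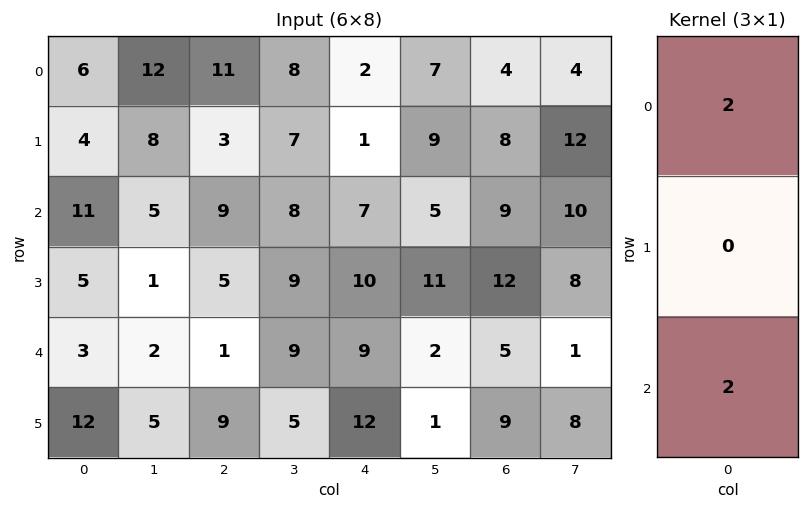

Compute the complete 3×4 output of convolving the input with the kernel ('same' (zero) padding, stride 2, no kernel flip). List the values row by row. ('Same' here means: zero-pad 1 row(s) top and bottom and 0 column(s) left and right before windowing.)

Output[0,0]: The receptive field on the zero-padded input at this output position is [0 / 6 / 4]. Elementwise product with the kernel and sum: 0·2 + 4·2.

8 6 2 16
18 16 22 40
34 28 44 42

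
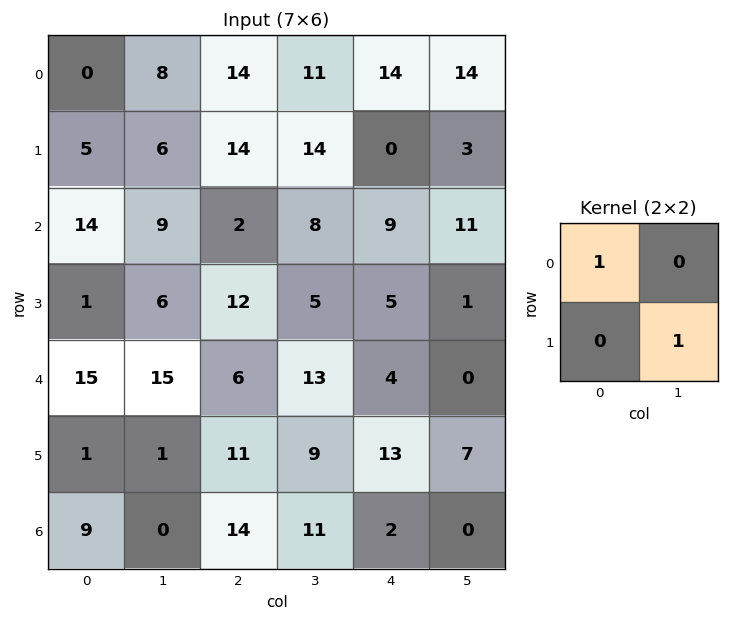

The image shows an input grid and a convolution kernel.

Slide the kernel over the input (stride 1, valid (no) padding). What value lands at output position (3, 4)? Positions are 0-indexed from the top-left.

The receptive field on the input at this output position is [5 1 / 4 0]. Elementwise product with the kernel and sum: 5·1 + 0·1.

5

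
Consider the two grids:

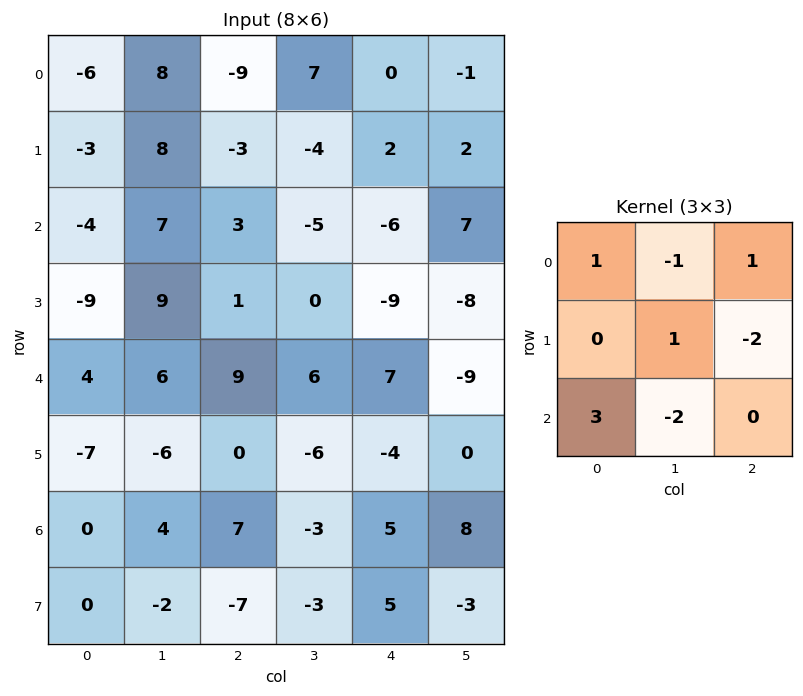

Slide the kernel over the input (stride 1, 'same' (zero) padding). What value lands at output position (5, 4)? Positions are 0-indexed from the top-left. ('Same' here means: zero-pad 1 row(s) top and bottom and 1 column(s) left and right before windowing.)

-33

The receptive field on the zero-padded input at this output position is [6 7 -9 / -6 -4 0 / -3 5 8]. Elementwise product with the kernel and sum: 6·1 + 7·-1 + -9·1 + -4·1 + 0·-2 + -3·3 + 5·-2.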